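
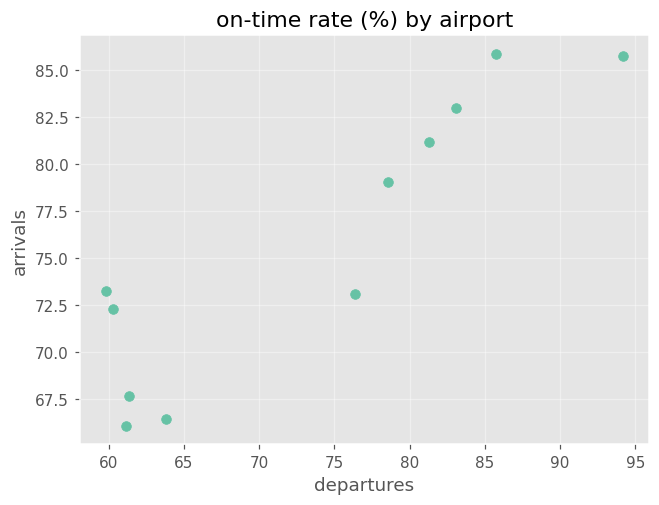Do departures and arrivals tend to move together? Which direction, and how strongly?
Points are positively correlated; strong (|r| ≈ 0.9).

positive, strong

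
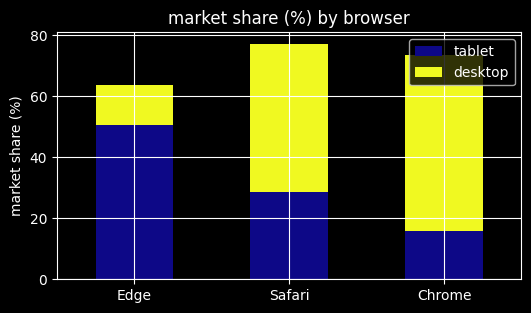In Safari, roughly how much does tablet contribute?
≈ 30

tablet top ≈ 30, bottom ≈ 0; segment ≈ 30.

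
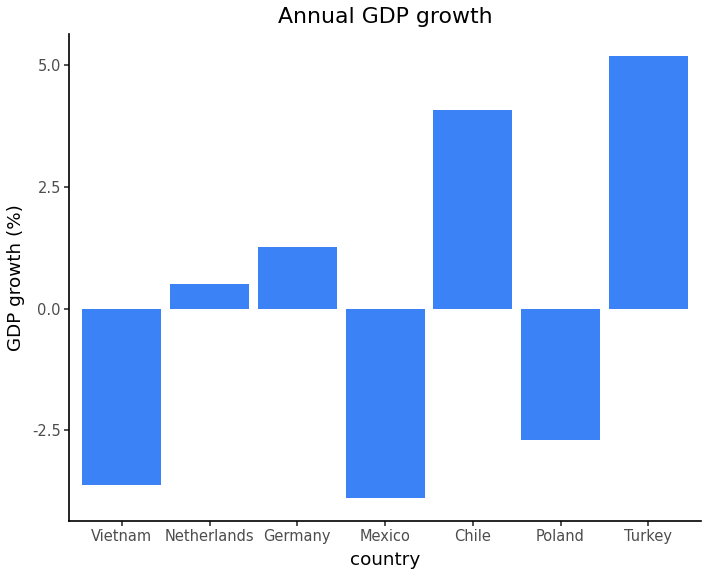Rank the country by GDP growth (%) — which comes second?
Chile

Top 3: Turkey ≈ 5, Chile ≈ 4, Germany ≈ 1.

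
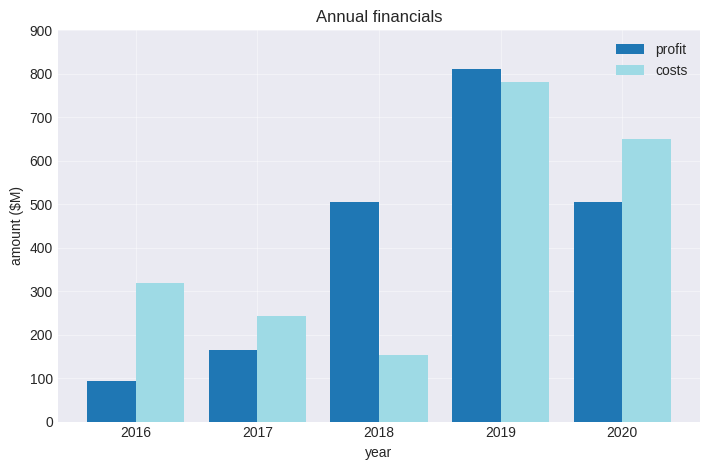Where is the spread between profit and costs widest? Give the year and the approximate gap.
2018: profit ≈ 500, costs ≈ 200 → gap ≈ 300. Next-largest (2016) is only ≈ 200.

2018, ≈ 300 $M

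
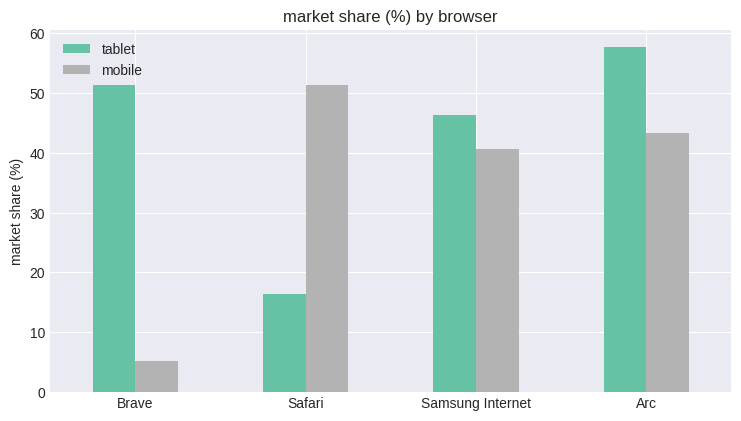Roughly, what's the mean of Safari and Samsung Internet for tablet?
≈ 30

(15 + 45) / 2 ≈ 30.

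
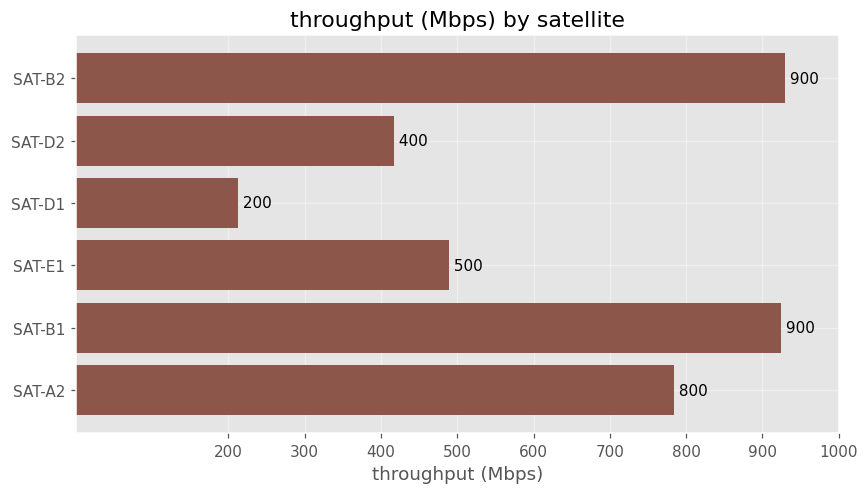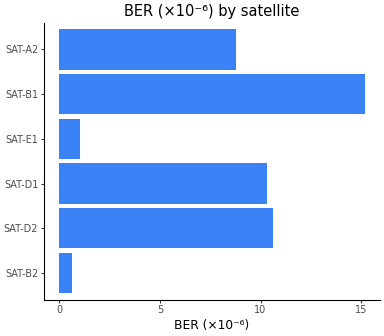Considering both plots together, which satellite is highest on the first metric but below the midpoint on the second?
SAT-B2

Chart 2 median BER (×10⁻⁶) ≈ 10; below-median satellites: SAT-B2, SAT-E1, SAT-A2. Among those, SAT-B2 has the highest throughput (Mbps) (≈ 900).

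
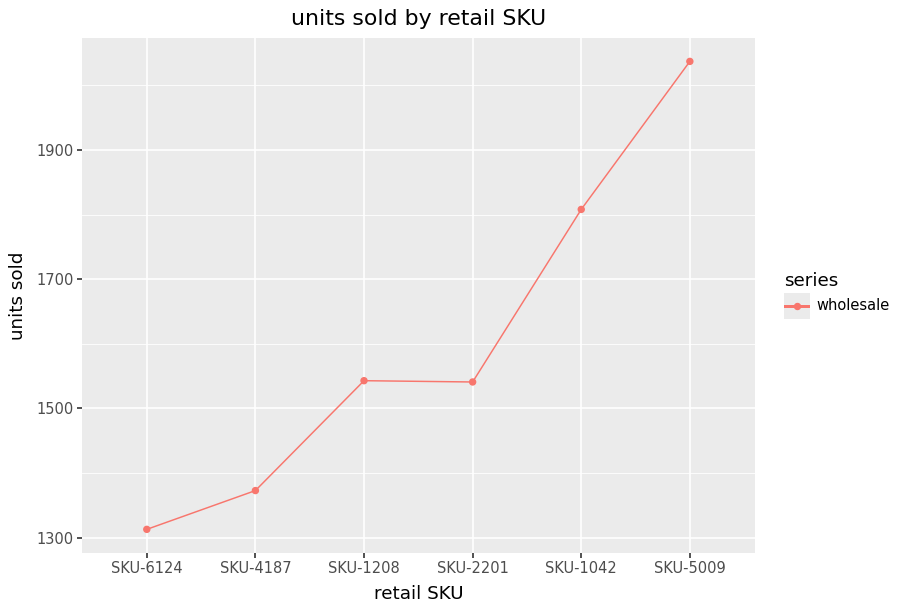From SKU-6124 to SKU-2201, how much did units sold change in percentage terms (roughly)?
SKU-6124 ≈ 1300, SKU-2201 ≈ 1500; (1500 − 1300) / 1300 ≈ +15.4%.

≈ +15.4%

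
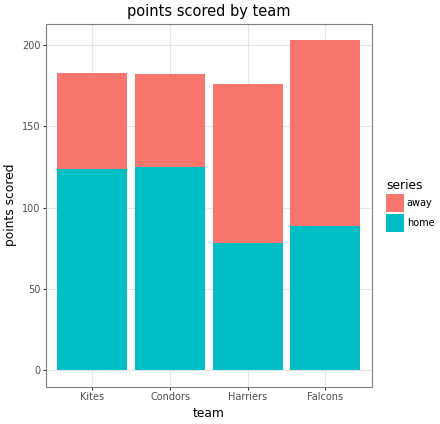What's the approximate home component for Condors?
home top ≈ 120, bottom ≈ 0; segment ≈ 120.

≈ 120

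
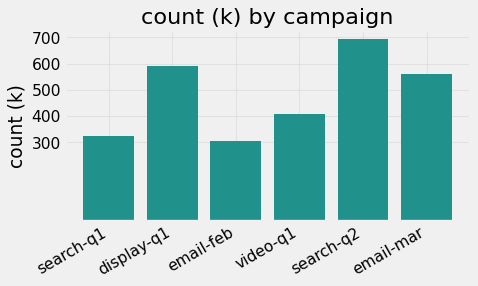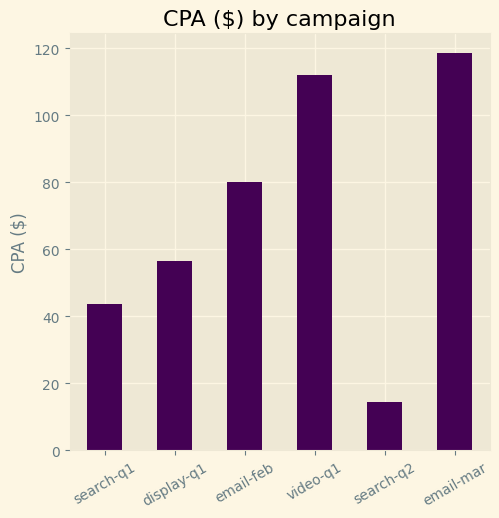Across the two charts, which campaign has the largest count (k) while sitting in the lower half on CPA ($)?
search-q2

Chart 2 median CPA ($) ≈ 60; below-median campaigns: search-q1, display-q1, search-q2. Among those, search-q2 has the highest count (k) (≈ 700).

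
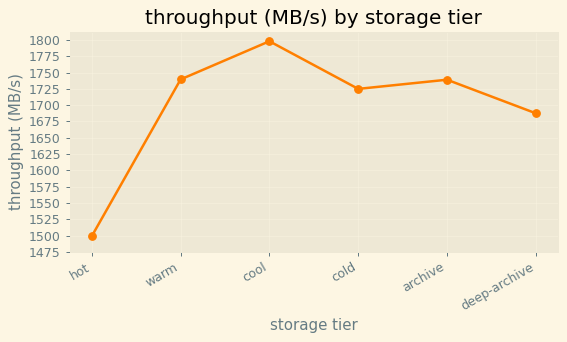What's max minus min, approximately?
≈ 300

Max cool ≈ 1800, min hot ≈ 1500; range ≈ 300.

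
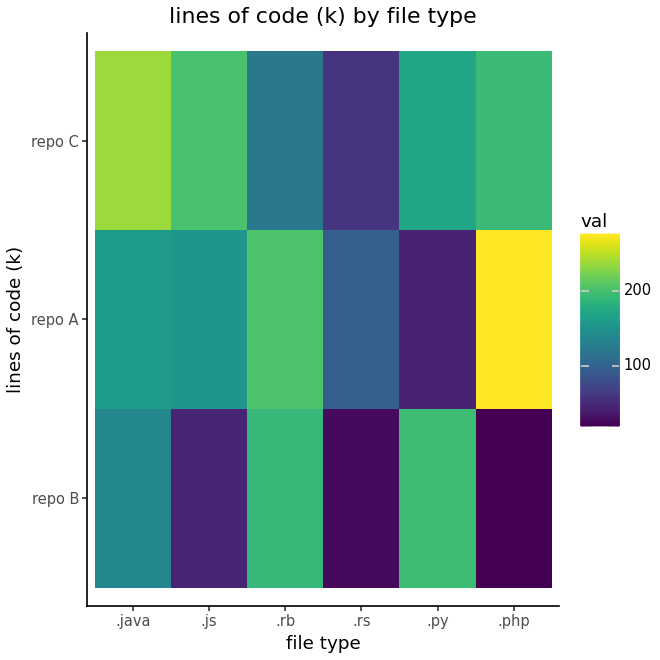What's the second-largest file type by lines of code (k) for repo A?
.rb

Top 3 for repo A: .php ≈ 275, .rb ≈ 200, .java ≈ 150.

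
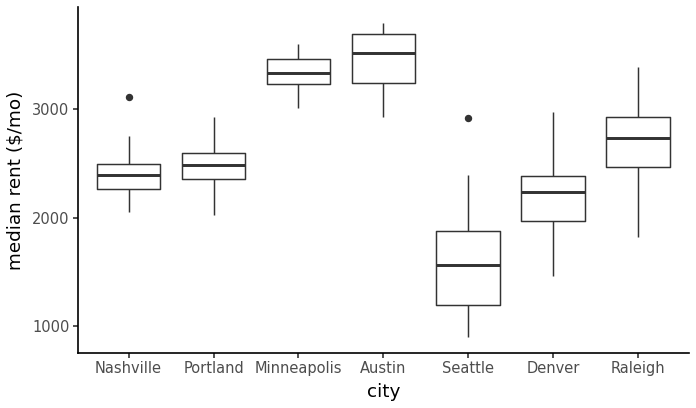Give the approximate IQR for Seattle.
≈ 600

Q3 ≈ 1800, Q1 ≈ 1200; IQR ≈ 600.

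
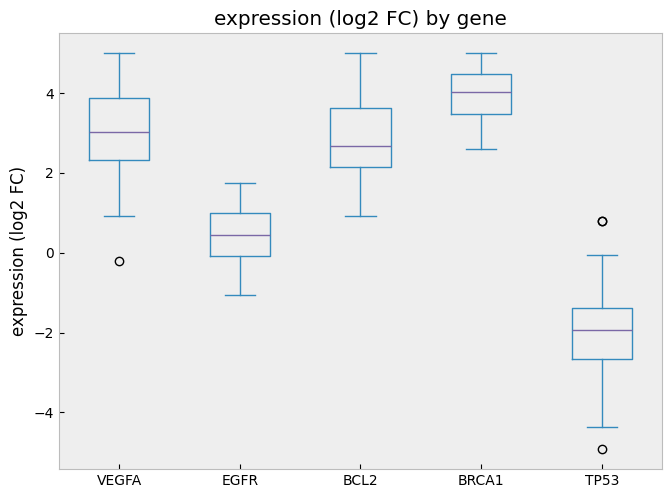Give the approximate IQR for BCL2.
Q3 ≈ 3.5, Q1 ≈ 2.0; IQR ≈ 1.5.

≈ 1.5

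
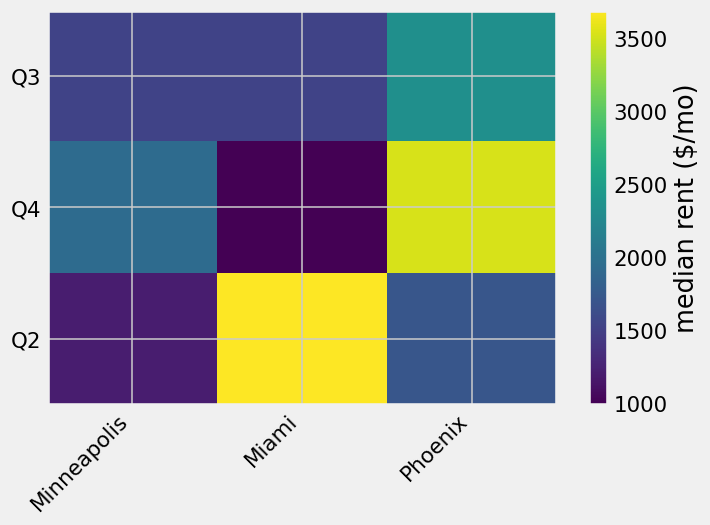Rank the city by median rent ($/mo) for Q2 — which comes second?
Top 3 for Q2: Miami ≈ 3500, Phoenix ≈ 1500, Minneapolis ≈ 1000.

Phoenix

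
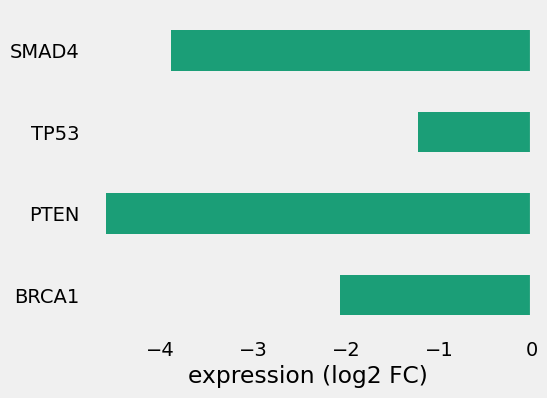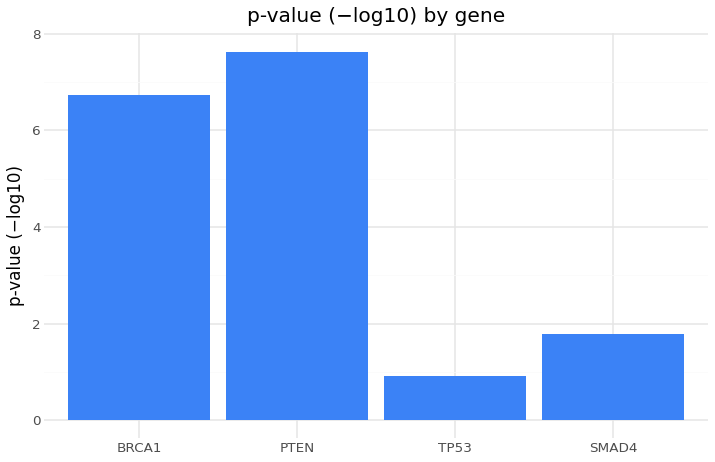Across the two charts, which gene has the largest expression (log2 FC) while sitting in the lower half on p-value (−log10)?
Chart 2 median p-value (−log10) ≈ 4; below-median genes: TP53, SMAD4. Among those, TP53 has the highest expression (log2 FC) (≈ -1).

TP53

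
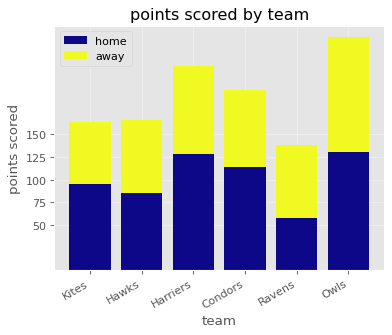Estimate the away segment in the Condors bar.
away top ≈ 200, bottom ≈ 125; segment ≈ 75.

≈ 75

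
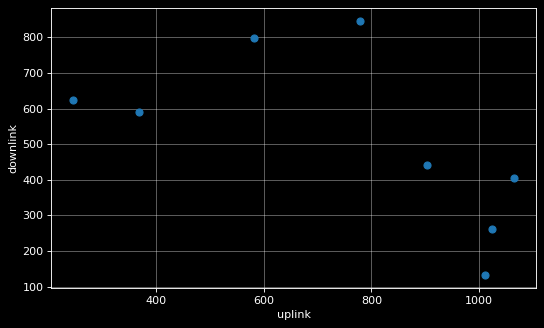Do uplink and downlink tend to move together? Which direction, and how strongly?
negative, moderate

Points are negatively correlated; moderate (|r| ≈ 0.6).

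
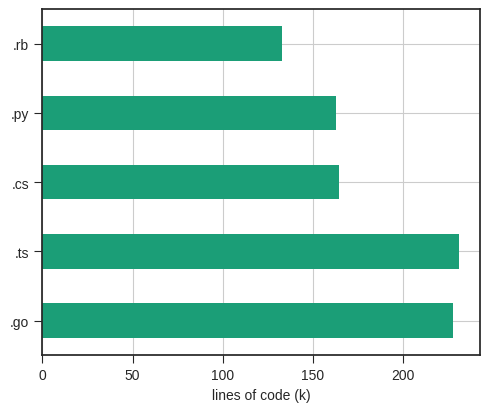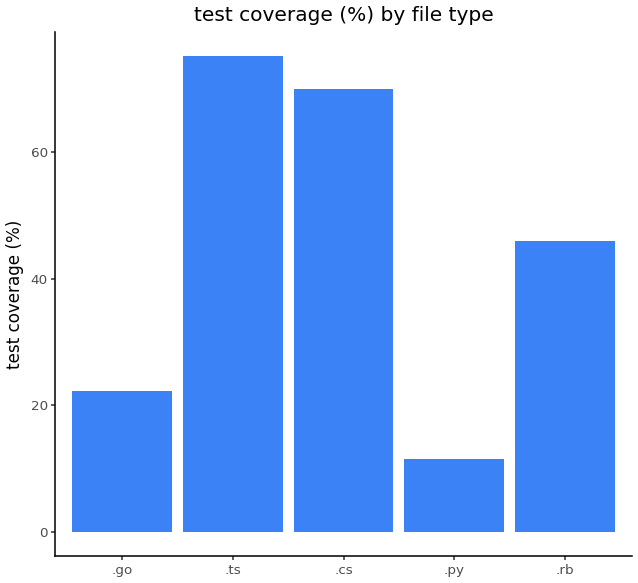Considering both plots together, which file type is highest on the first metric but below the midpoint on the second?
Chart 2 median test coverage (%) ≈ 50; below-median file types: .go, .py. Among those, .go has the highest lines of code (k) (≈ 225).

.go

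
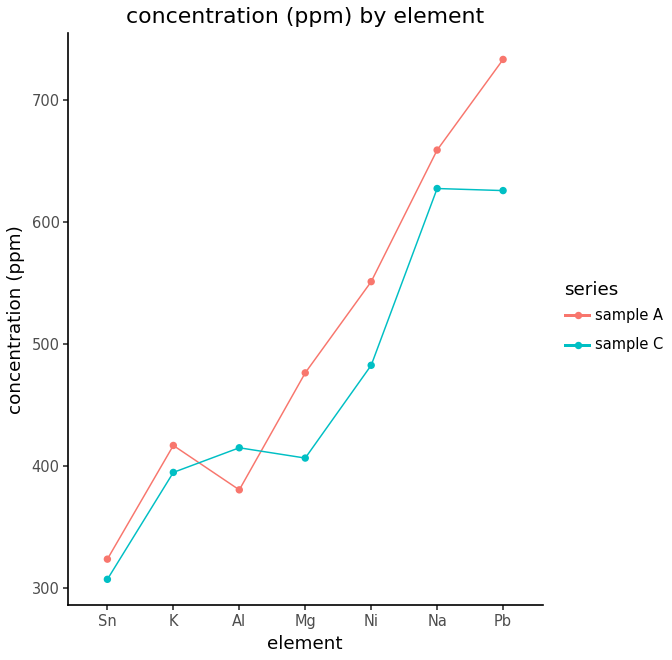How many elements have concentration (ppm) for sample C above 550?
Above 550: Na, Pb.

2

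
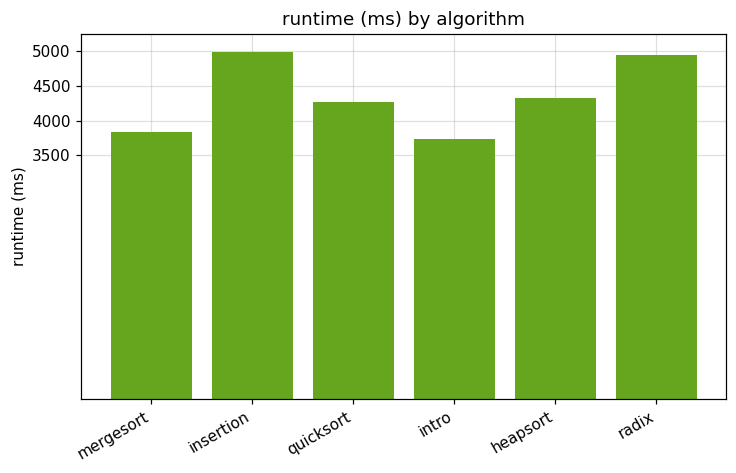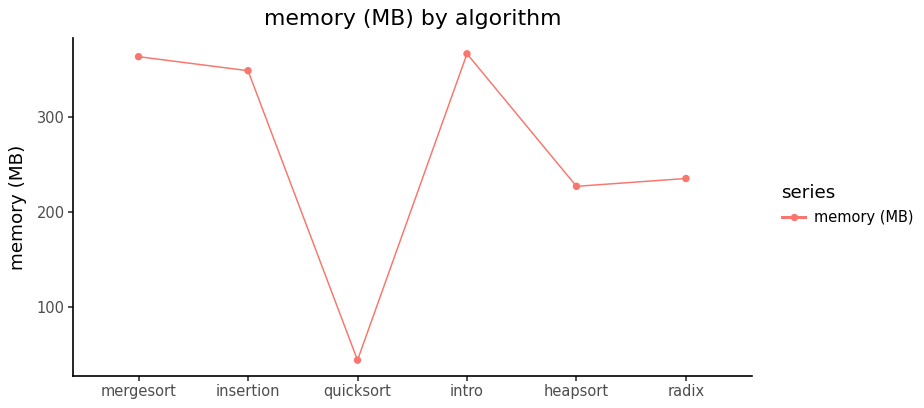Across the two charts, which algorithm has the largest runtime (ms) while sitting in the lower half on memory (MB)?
Chart 2 median memory (MB) ≈ 300; below-median algorithms: quicksort, heapsort, radix. Among those, radix has the highest runtime (ms) (≈ 5000).

radix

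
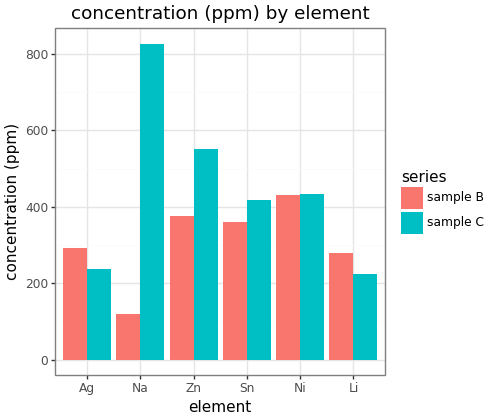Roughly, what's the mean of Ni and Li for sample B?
≈ 350

(400 + 300) / 2 ≈ 350.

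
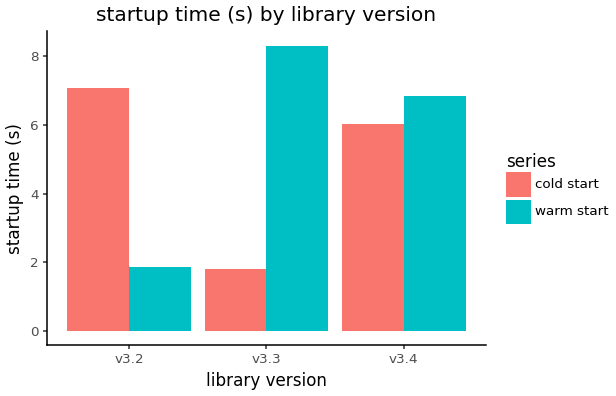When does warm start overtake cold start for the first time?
v3.2: warm start ≈ 2 vs cold start ≈ 7 (not yet); v3.3: warm start ≈ 8 vs cold start ≈ 2 (first crossover).

v3.3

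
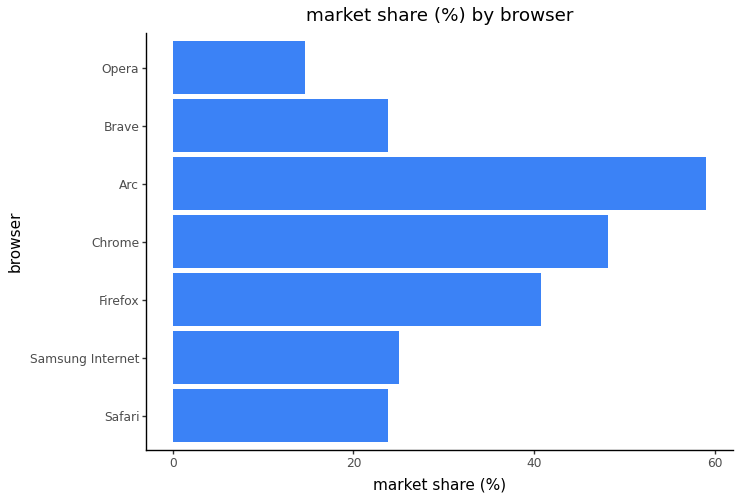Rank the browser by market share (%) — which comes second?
Top 3: Arc ≈ 60, Chrome ≈ 50, Firefox ≈ 40.

Chrome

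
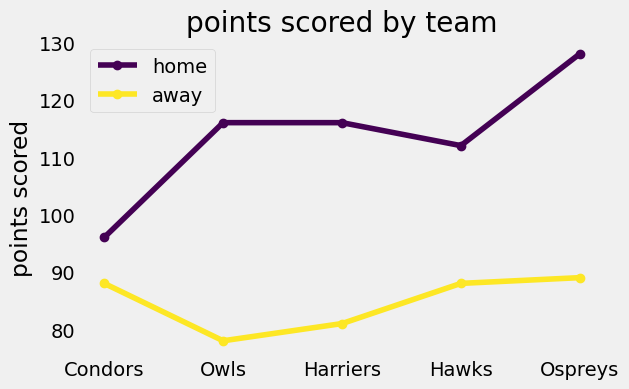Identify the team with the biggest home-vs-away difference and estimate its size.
Ospreys: home ≈ 130, away ≈ 90 → gap ≈ 40. Next-largest (Owls) is only ≈ 35.

Ospreys, ≈ 40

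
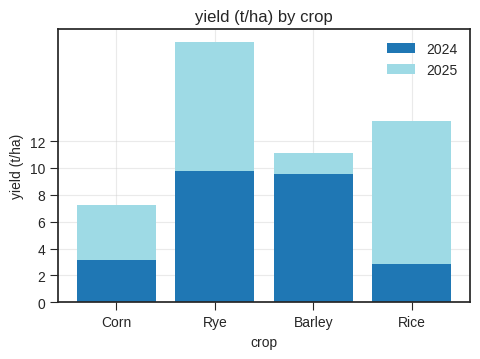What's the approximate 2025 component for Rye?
≈ 10

2025 top ≈ 20, bottom ≈ 10; segment ≈ 10.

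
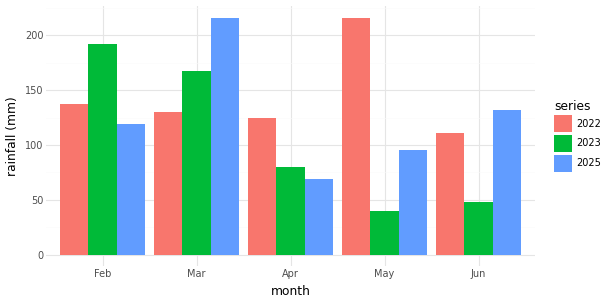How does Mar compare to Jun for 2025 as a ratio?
Mar ≈ 220, Jun ≈ 140; 220/140 ≈ 1.57.

≈ 1.57×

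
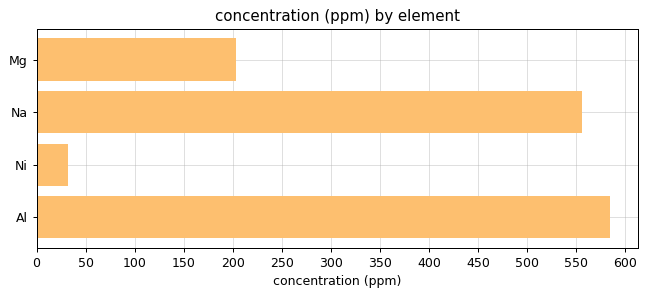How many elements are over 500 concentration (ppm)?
Above 500: Na, Al.

2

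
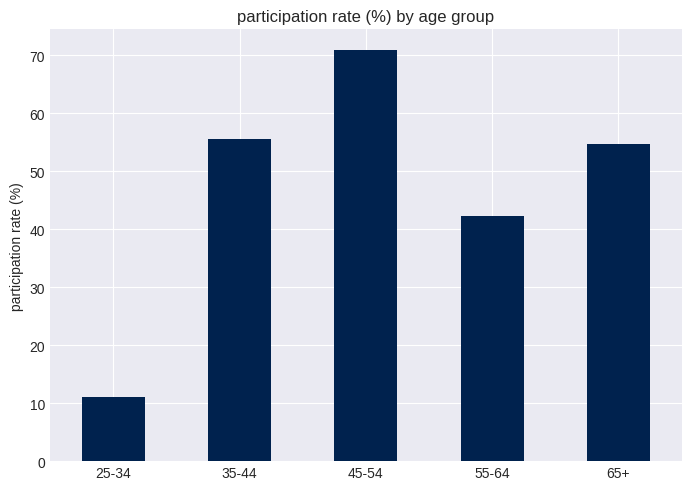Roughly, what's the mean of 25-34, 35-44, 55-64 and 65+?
≈ 40

(10 + 60 + 40 + 50) / 4 ≈ 40.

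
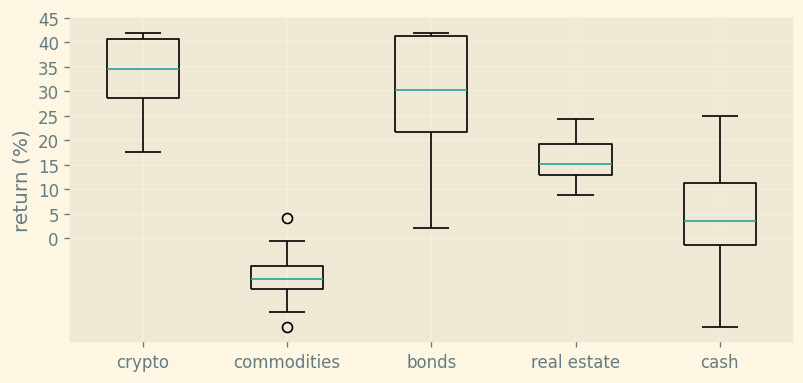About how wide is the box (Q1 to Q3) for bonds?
≈ 20

Q3 ≈ 40, Q1 ≈ 20; IQR ≈ 20.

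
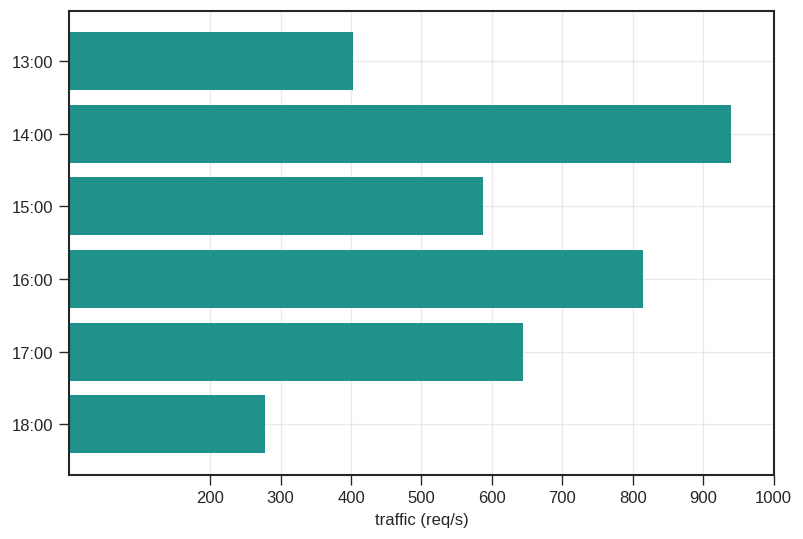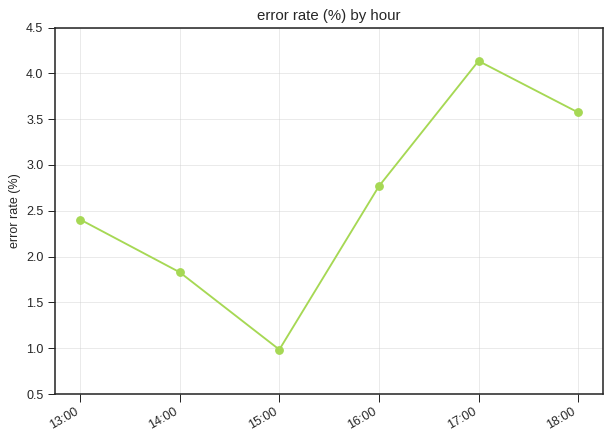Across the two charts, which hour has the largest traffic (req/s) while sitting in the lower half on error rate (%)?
Chart 2 median error rate (%) ≈ 2.5; below-median hours: 13:00, 14:00, 15:00. Among those, 14:00 has the highest traffic (req/s) (≈ 900).

14:00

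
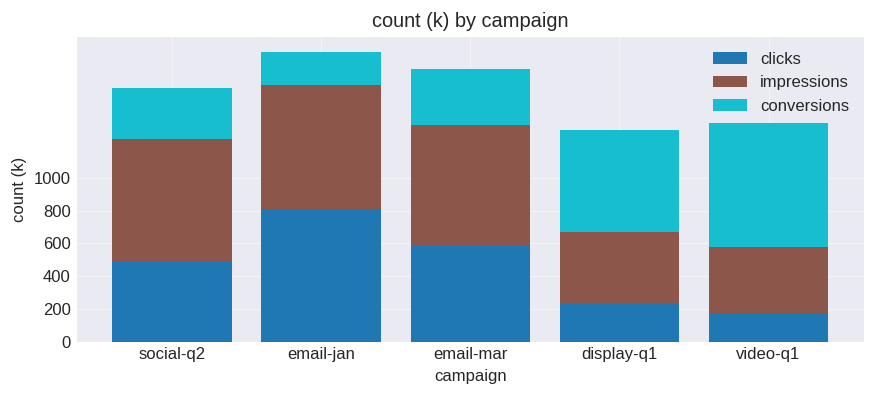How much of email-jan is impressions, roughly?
≈ 800

impressions top ≈ 1600, bottom ≈ 800; segment ≈ 800.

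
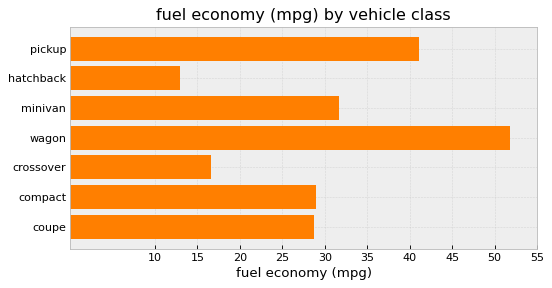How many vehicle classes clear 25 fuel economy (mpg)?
5

Above 25: pickup, minivan, wagon, compact, coupe.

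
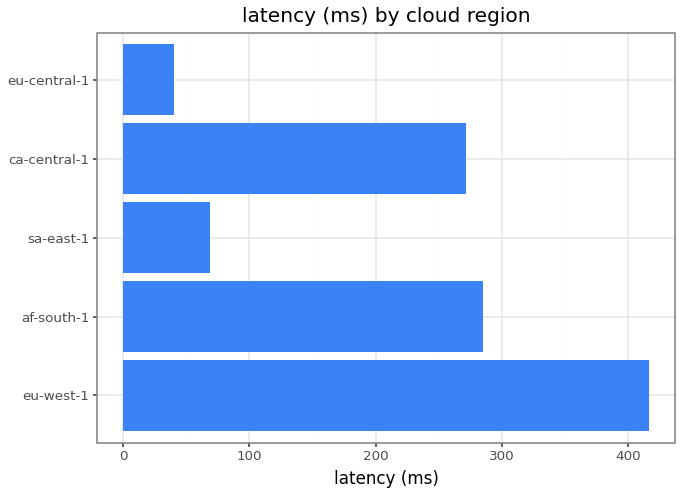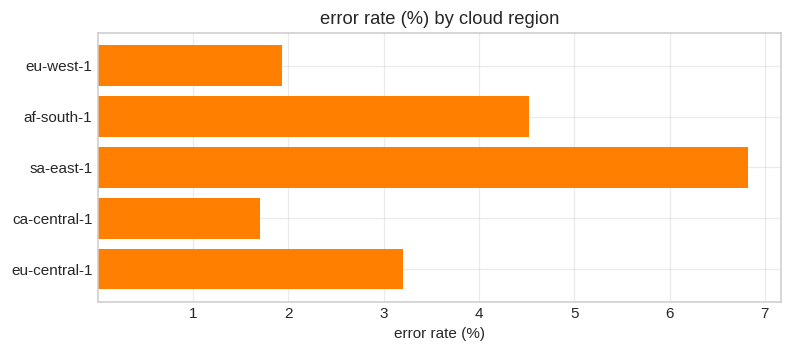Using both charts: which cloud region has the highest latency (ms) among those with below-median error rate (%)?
Chart 2 median error rate (%) ≈ 3; below-median cloud regions: eu-west-1, ca-central-1. Among those, eu-west-1 has the highest latency (ms) (≈ 400).

eu-west-1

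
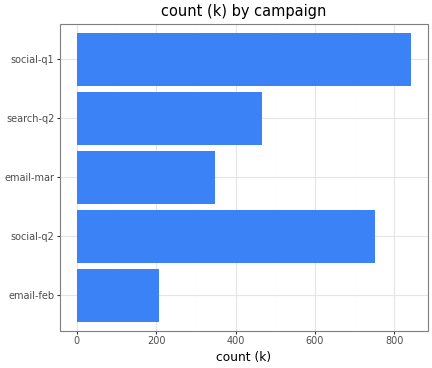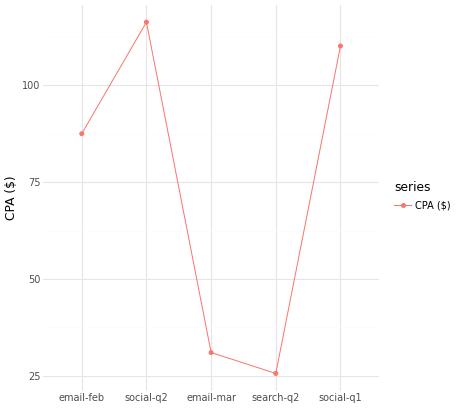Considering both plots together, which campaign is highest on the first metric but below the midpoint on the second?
Chart 2 median CPA ($) ≈ 80; below-median campaigns: email-mar, search-q2. Among those, search-q2 has the highest count (k) (≈ 500).

search-q2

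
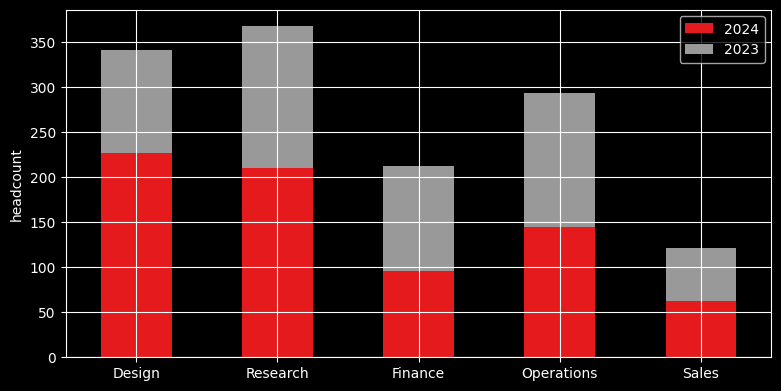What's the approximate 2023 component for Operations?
≈ 150

2023 top ≈ 300, bottom ≈ 150; segment ≈ 150.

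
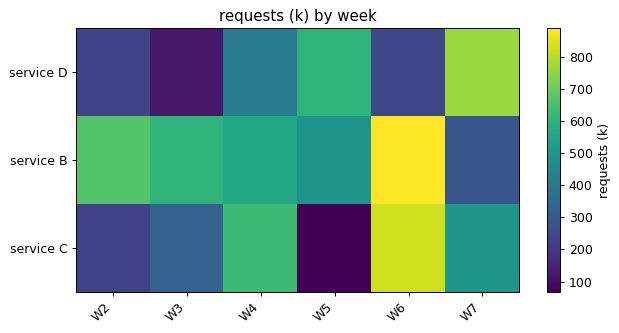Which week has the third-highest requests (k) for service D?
W4

Top 4 for service D: W7 ≈ 800, W5 ≈ 600, W4 ≈ 400, W6 ≈ 200.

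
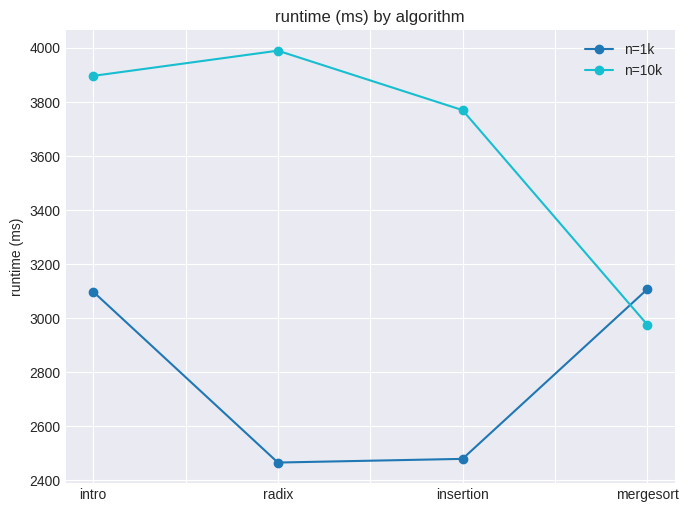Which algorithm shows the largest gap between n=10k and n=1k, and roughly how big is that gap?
radix: n=10k ≈ 4000, n=1k ≈ 2400 → gap ≈ 1600. Next-largest (insertion) is only ≈ 1400.

radix, ≈ 1600 ms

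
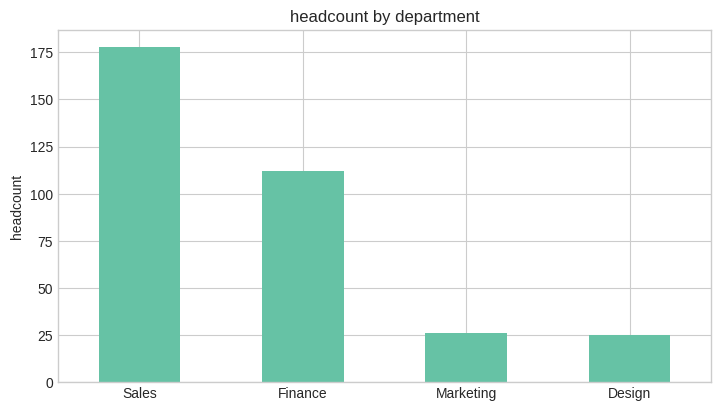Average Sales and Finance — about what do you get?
≈ 150

(180 + 120) / 2 ≈ 150.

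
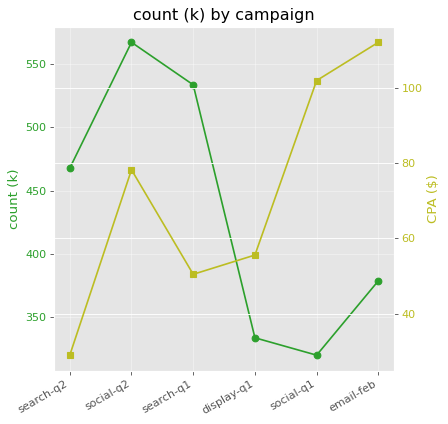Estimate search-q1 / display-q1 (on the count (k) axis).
search-q1 ≈ 525, display-q1 ≈ 325; 525/325 ≈ 1.62.

≈ 1.62×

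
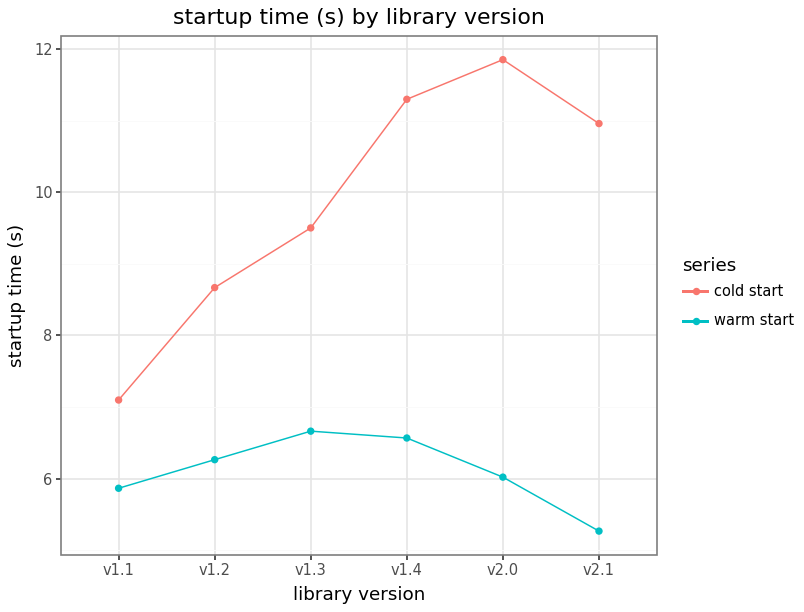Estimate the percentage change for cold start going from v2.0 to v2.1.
≈ -8.3%

v2.0 ≈ 12, v2.1 ≈ 11; (11 − 12) / 12 ≈ -8.3%.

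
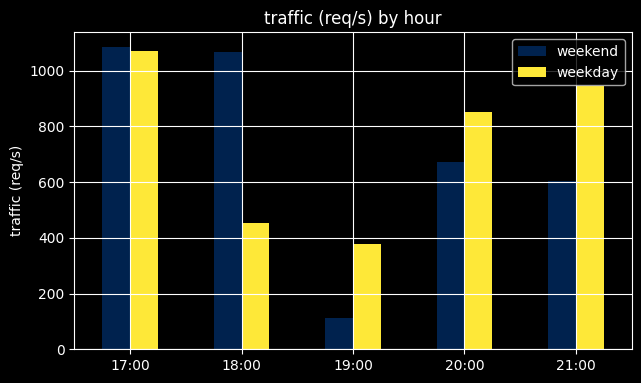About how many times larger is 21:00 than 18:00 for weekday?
≈ 1.8×

21:00 ≈ 900, 18:00 ≈ 500; 900/500 ≈ 1.8.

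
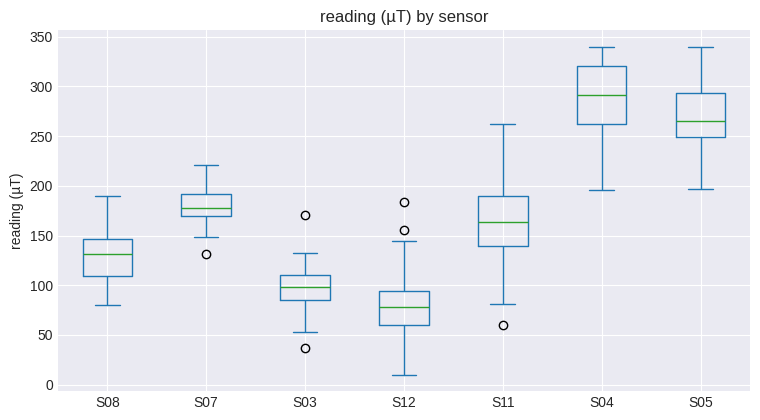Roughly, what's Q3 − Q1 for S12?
≈ 40

Q3 ≈ 100, Q1 ≈ 60; IQR ≈ 40.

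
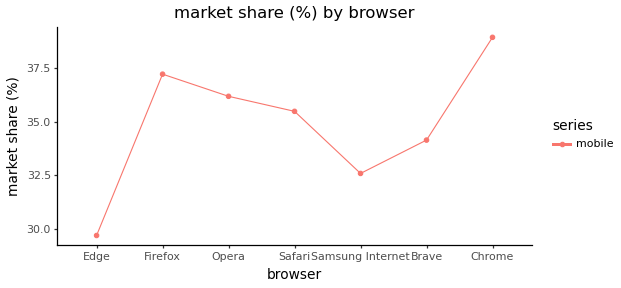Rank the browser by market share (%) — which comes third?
Top 4: Chrome ≈ 39, Firefox ≈ 37, Opera ≈ 36, Safari ≈ 35.

Opera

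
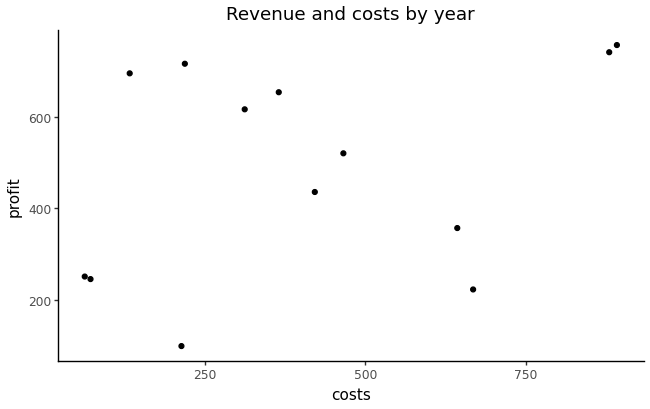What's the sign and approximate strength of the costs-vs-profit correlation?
positive, weak

Points are positively correlated; weak (|r| ≈ 0.3).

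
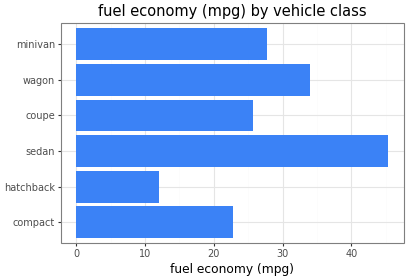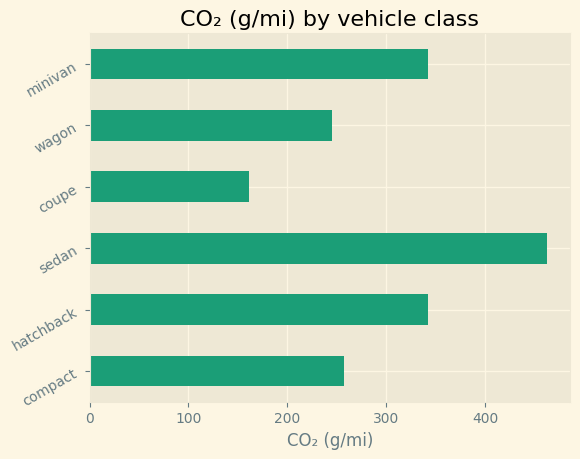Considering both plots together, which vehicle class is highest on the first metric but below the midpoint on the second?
wagon

Chart 2 median CO₂ (g/mi) ≈ 300; below-median vehicle classes: compact, coupe, wagon. Among those, wagon has the highest fuel economy (mpg) (≈ 35).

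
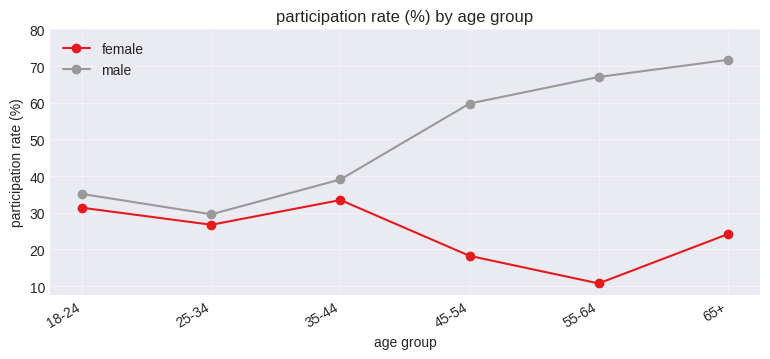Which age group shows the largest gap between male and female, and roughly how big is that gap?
55-64: male ≈ 70, female ≈ 10 → gap ≈ 60. Next-largest (65+) is only ≈ 50.

55-64, ≈ 60 %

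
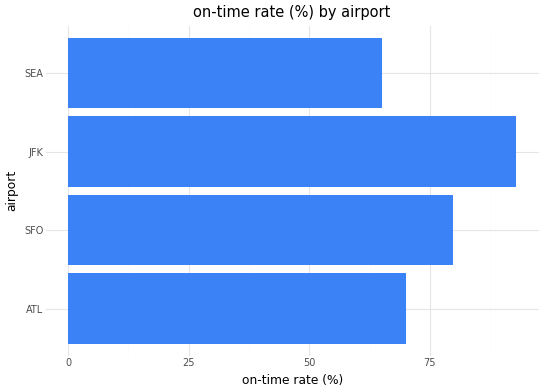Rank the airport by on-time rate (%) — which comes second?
Top 3: JFK ≈ 90, SFO ≈ 80, ATL ≈ 70.

SFO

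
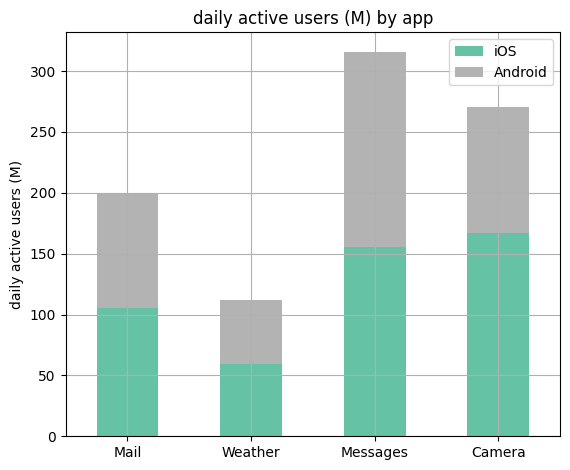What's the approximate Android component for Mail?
Android top ≈ 200, bottom ≈ 100; segment ≈ 100.

≈ 100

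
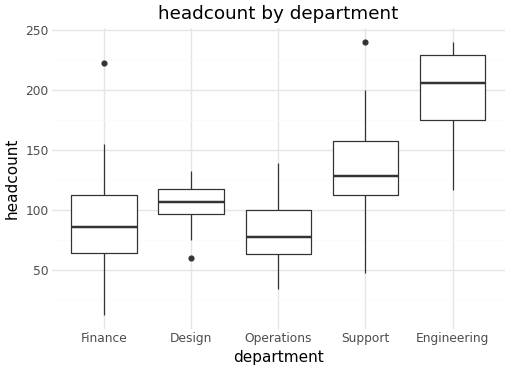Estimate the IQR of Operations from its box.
Q3 ≈ 100, Q1 ≈ 60; IQR ≈ 40.

≈ 40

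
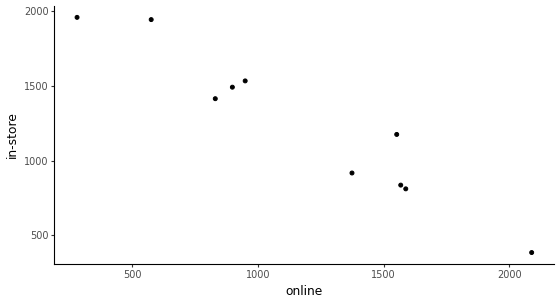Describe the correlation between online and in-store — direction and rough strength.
negative, strong

Points are negatively correlated; strong (|r| ≈ 1.0).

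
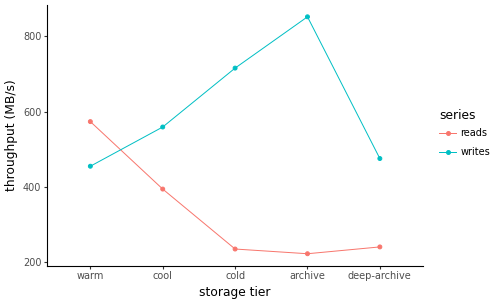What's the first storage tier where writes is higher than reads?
warm: writes ≈ 500 vs reads ≈ 600 (not yet); cool: writes ≈ 600 vs reads ≈ 400 (first crossover).

cool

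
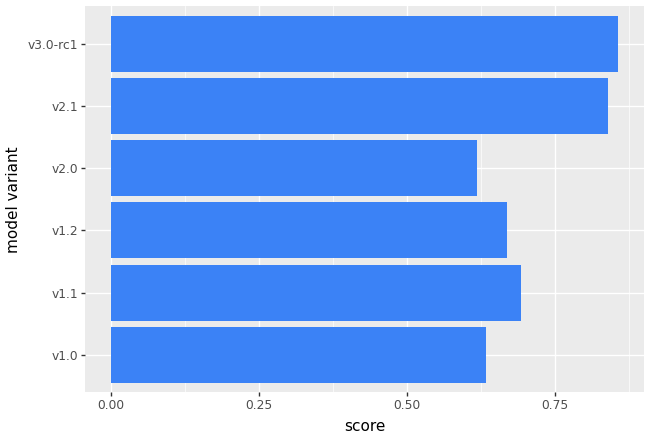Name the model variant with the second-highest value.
v2.1

Top 3: v3.0-rc1 ≈ 0.9, v2.1 ≈ 0.8, v1.1 ≈ 0.7.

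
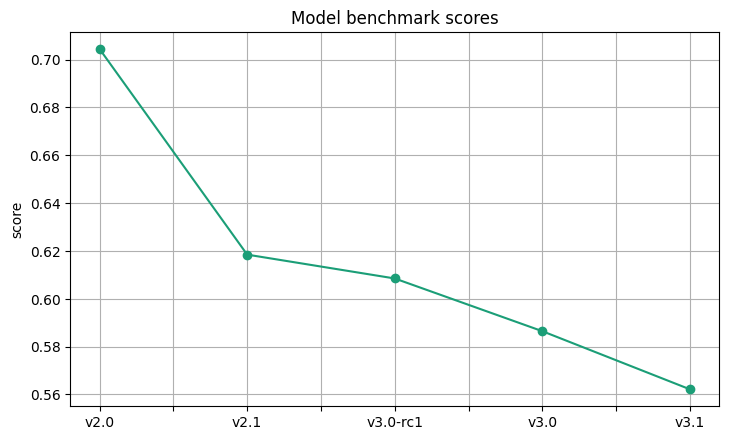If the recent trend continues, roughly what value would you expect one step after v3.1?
Last three: 0.60, 0.58, 0.56 → slope ≈ -0.02/step → next ≈ 0.54.

≈ 0.54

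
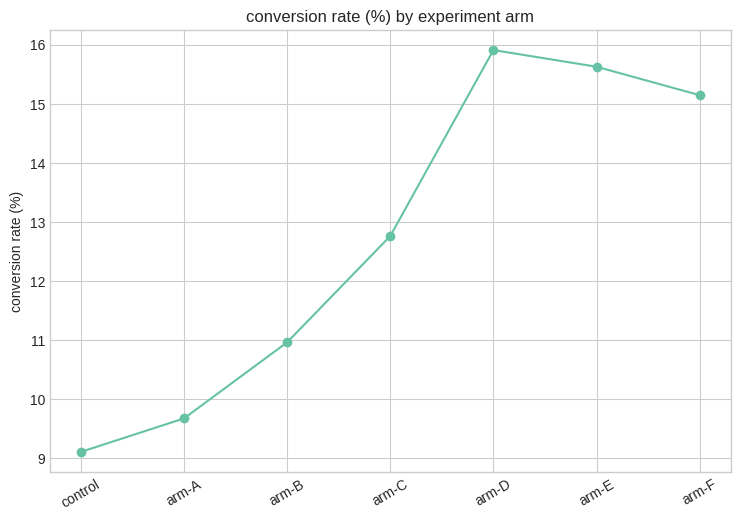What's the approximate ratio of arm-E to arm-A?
≈ 1.6×

arm-E ≈ 16, arm-A ≈ 10; 16/10 ≈ 1.6.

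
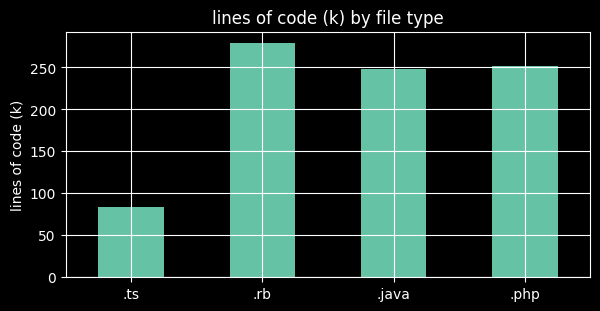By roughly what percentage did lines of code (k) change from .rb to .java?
≈ -9.1%

.rb ≈ 275, .java ≈ 250; (250 − 275) / 275 ≈ -9.1%.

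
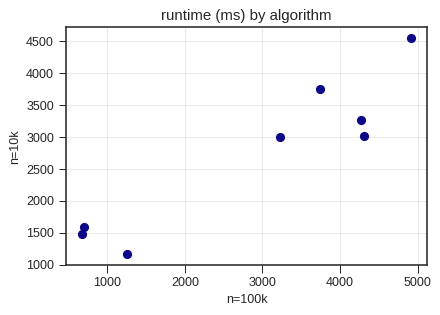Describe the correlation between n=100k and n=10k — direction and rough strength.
positive, strong

Points are positively correlated; strong (|r| ≈ 0.9).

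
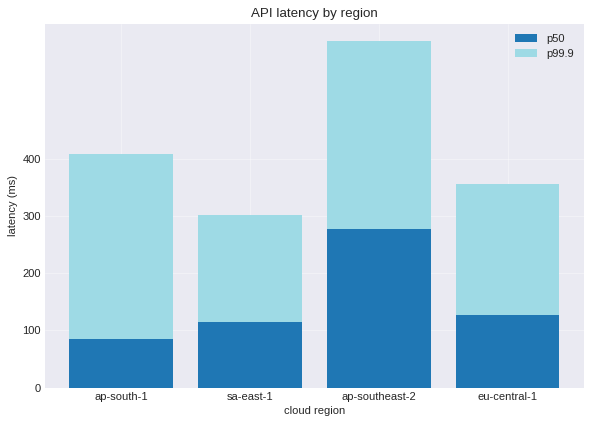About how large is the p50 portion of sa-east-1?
≈ 100

p50 top ≈ 100, bottom ≈ 0; segment ≈ 100.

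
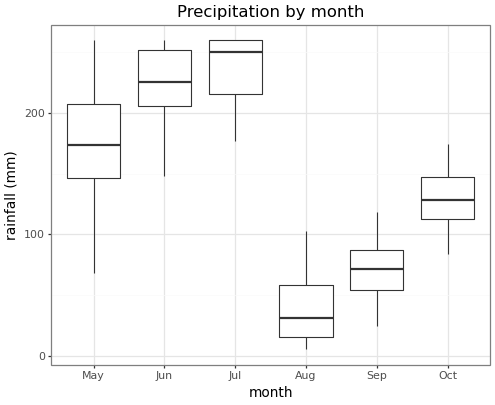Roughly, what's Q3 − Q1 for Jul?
Q3 ≈ 260, Q1 ≈ 220; IQR ≈ 40.

≈ 40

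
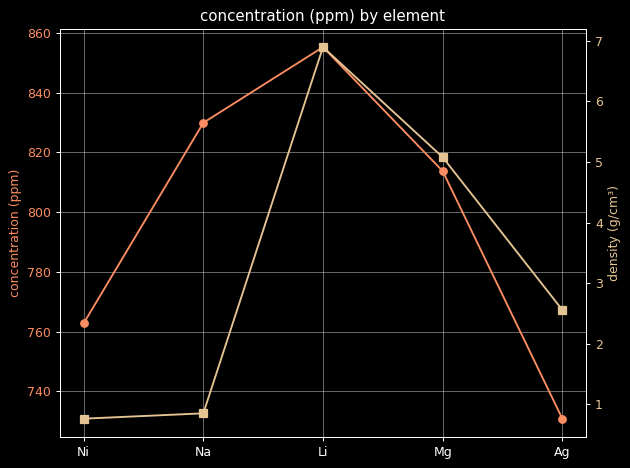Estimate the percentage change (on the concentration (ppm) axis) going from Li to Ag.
Li ≈ 860, Ag ≈ 740; (740 − 860) / 860 ≈ -14%.

≈ -14%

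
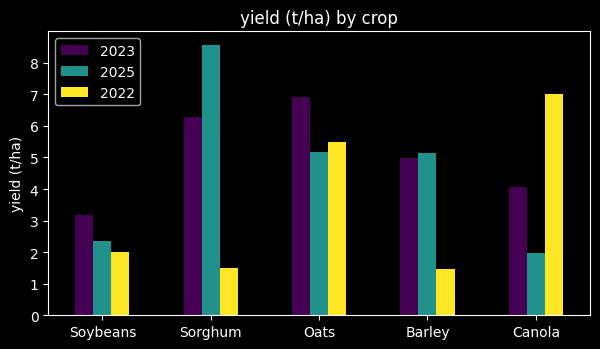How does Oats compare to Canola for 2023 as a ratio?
Oats ≈ 7, Canola ≈ 4; 7/4 ≈ 1.75.

≈ 1.75×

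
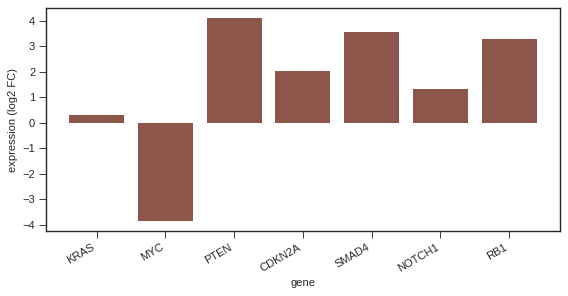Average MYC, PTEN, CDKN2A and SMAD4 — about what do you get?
≈ 2

(-4 + 4 + 2 + 4) / 4 ≈ 2.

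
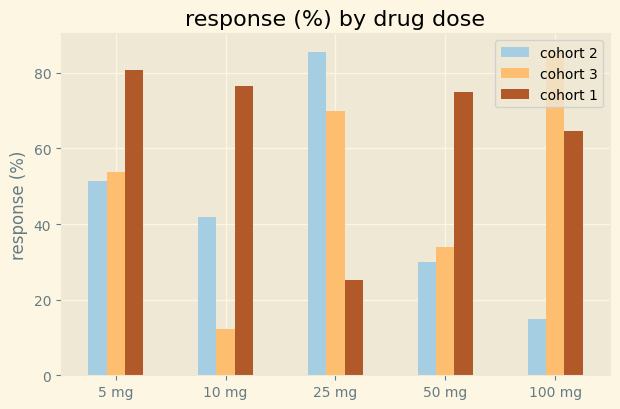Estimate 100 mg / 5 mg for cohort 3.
100 mg ≈ 90, 5 mg ≈ 50; 90/50 ≈ 1.8.

≈ 1.8×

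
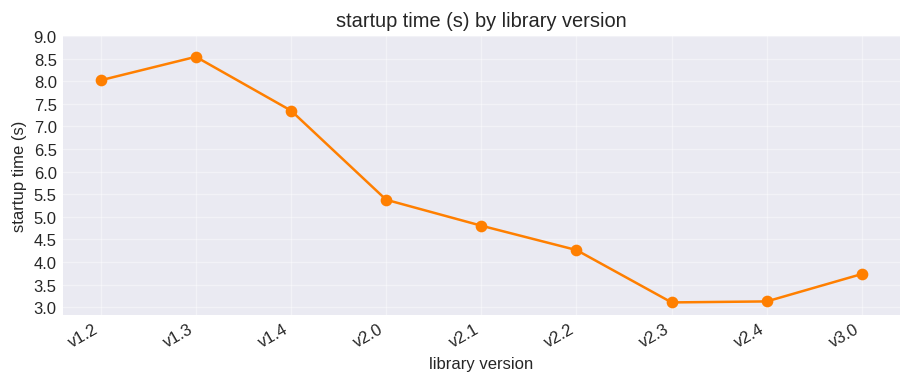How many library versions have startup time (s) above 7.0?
3

Above 7.0: v1.2, v1.3, v1.4.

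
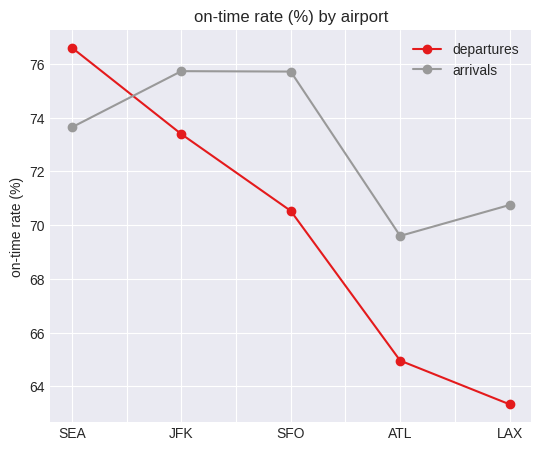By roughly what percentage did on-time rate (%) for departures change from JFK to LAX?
≈ -13.5%

JFK ≈ 74, LAX ≈ 64; (64 − 74) / 74 ≈ -13.5%.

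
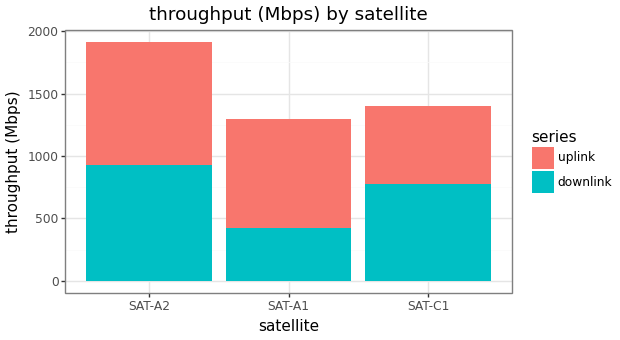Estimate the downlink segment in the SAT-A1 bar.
≈ 400

downlink top ≈ 400, bottom ≈ 0; segment ≈ 400.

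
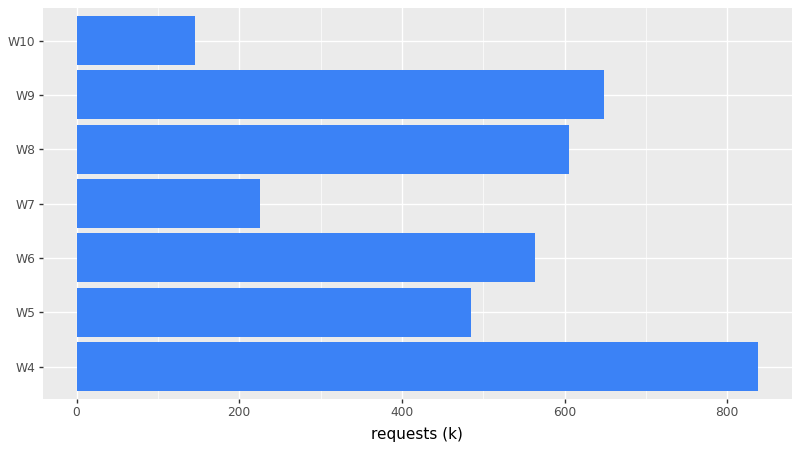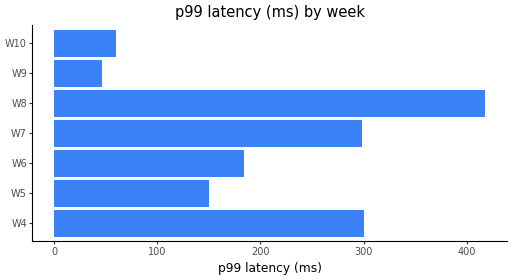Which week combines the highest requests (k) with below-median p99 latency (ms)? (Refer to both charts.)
Chart 2 median p99 latency (ms) ≈ 200; below-median weeks: W5, W9, W10. Among those, W9 has the highest requests (k) (≈ 600).

W9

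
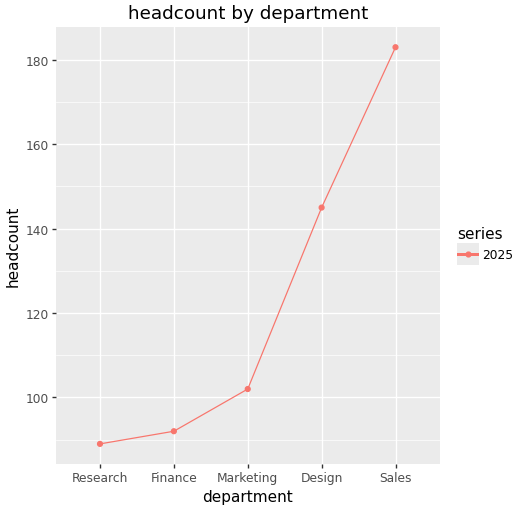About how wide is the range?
≈ 90

Max Sales ≈ 180, min Research ≈ 90; range ≈ 90.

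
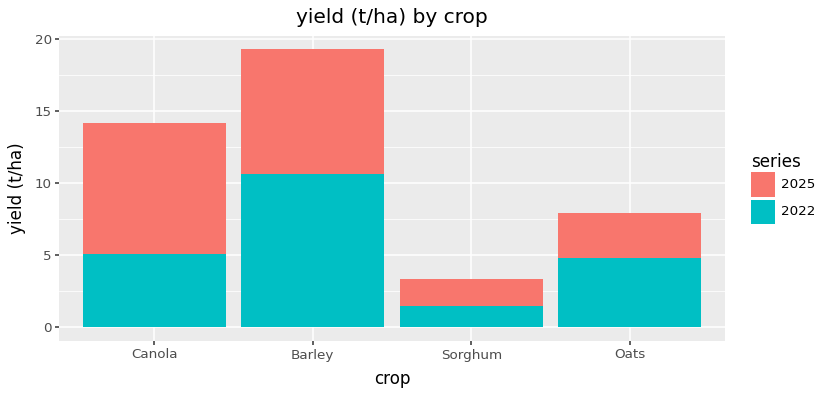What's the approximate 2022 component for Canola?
≈ 6

2022 top ≈ 6, bottom ≈ 0; segment ≈ 6.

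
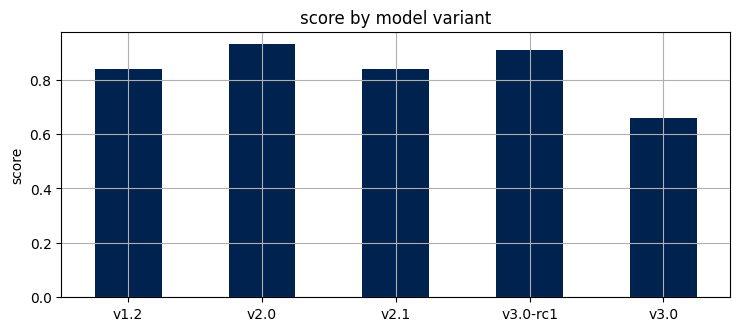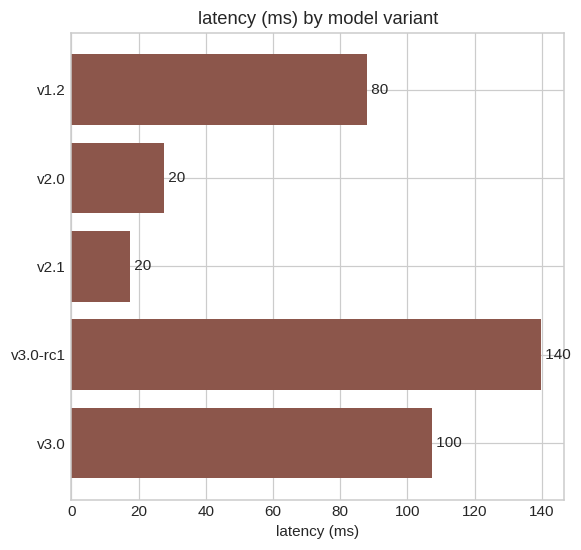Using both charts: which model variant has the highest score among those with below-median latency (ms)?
v2.0

Chart 2 median latency (ms) ≈ 80; below-median model variants: v2.0, v2.1. Among those, v2.0 has the highest score (≈ 0.9).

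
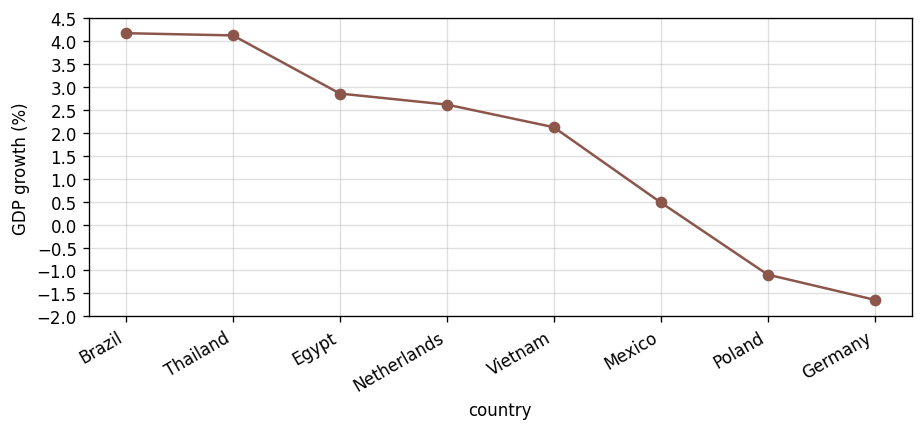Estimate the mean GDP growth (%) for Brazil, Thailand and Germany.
(4.0 + 4.0 + -1.5) / 3 ≈ 2.17.

≈ 2.17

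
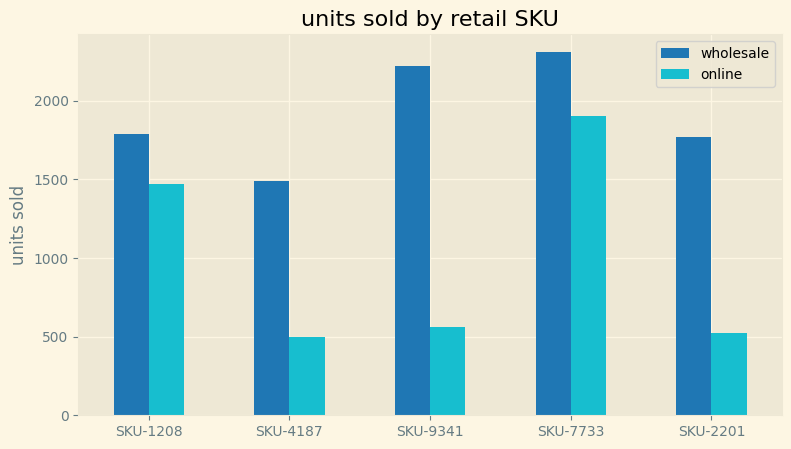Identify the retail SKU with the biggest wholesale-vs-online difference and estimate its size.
SKU-9341, ≈ 1600

SKU-9341: wholesale ≈ 2200, online ≈ 600 → gap ≈ 1600. Next-largest (SKU-2201) is only ≈ 1200.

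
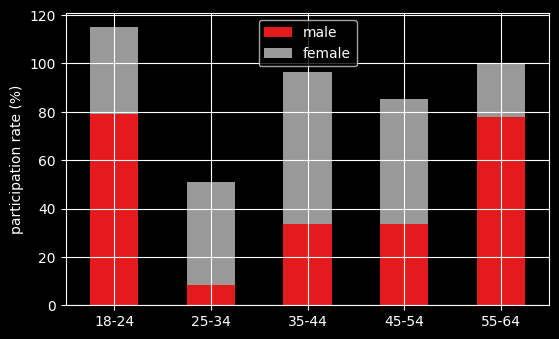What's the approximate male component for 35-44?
male top ≈ 30, bottom ≈ 0; segment ≈ 30.

≈ 30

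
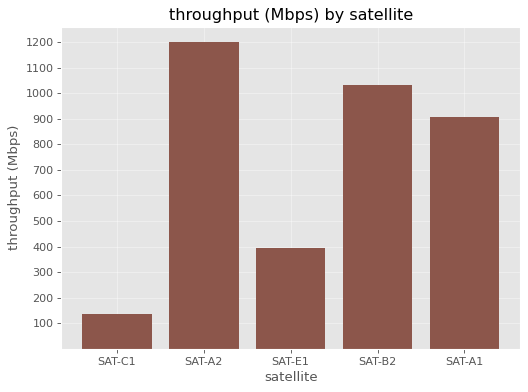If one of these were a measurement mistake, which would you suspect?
SAT-C1

SAT-C1 ≈ 100; the rest sit between ≈ 400 and ≈ 1200.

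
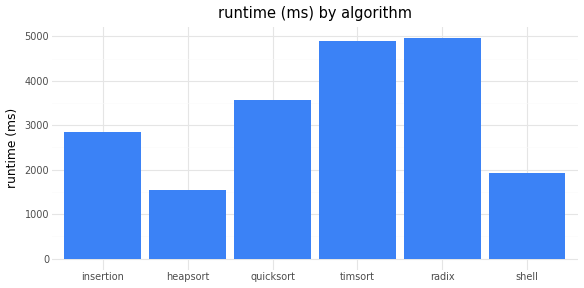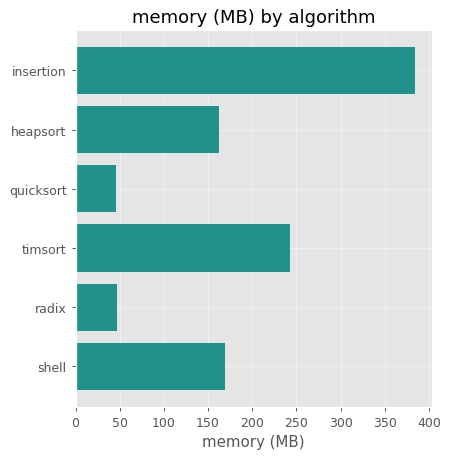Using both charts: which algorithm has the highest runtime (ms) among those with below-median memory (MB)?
Chart 2 median memory (MB) ≈ 150; below-median algorithms: heapsort, quicksort, radix. Among those, radix has the highest runtime (ms) (≈ 5000).

radix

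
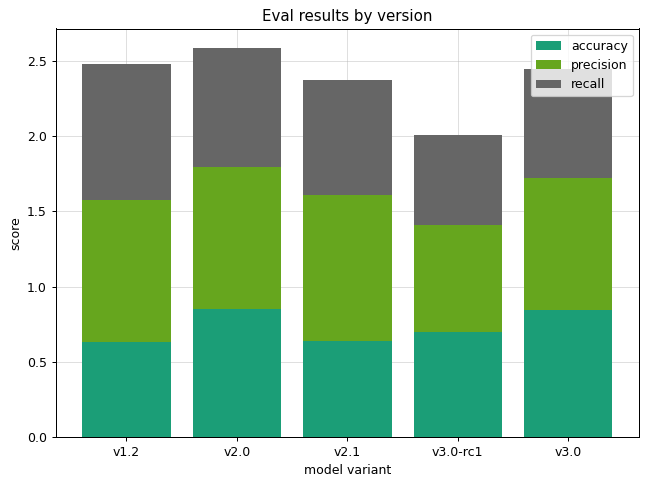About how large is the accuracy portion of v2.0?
accuracy top ≈ 1.0, bottom ≈ 0.0; segment ≈ 1.0.

≈ 1.0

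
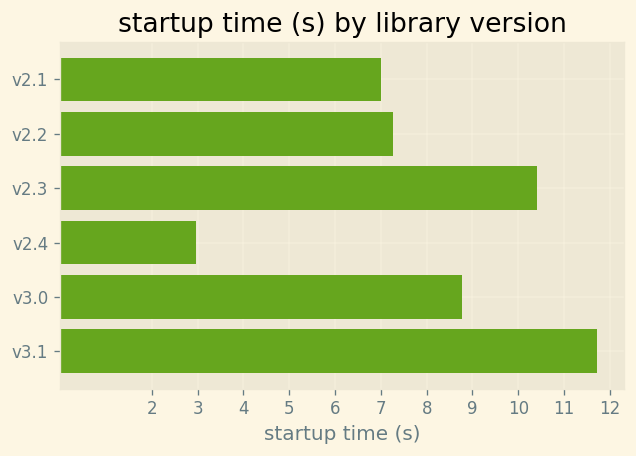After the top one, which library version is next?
v2.3

Top 3: v3.1 ≈ 12, v2.3 ≈ 10, v3.0 ≈ 9.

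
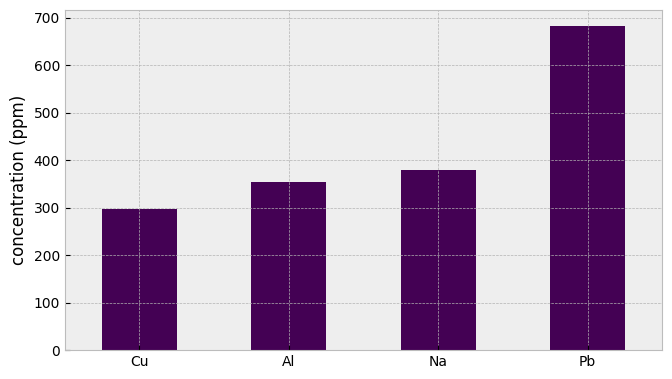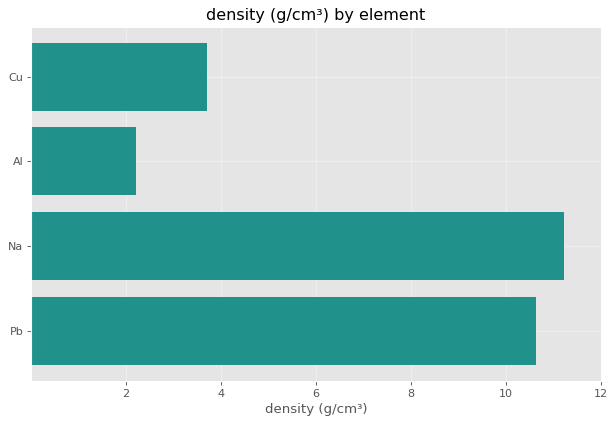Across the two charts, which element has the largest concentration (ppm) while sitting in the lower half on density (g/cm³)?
Al

Chart 2 median density (g/cm³) ≈ 8; below-median elements: Cu, Al. Among those, Al has the highest concentration (ppm) (≈ 400).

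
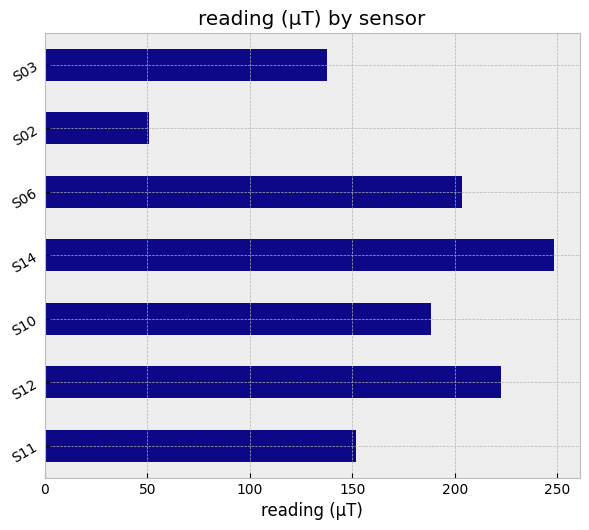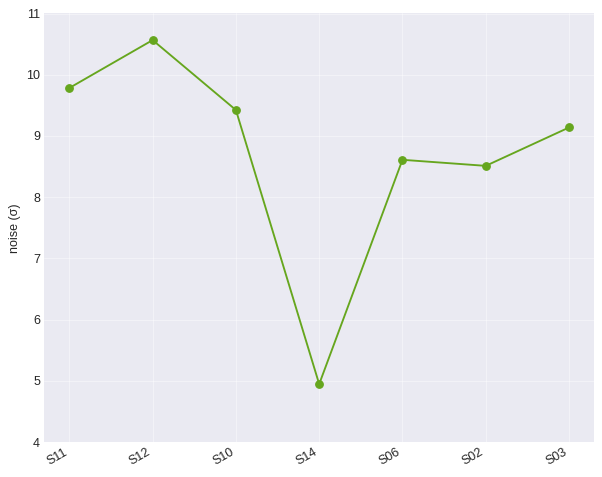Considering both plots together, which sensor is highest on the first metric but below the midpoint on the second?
Chart 2 median noise (σ) ≈ 9; below-median sensors: S14, S06, S02. Among those, S14 has the highest reading (µT) (≈ 250).

S14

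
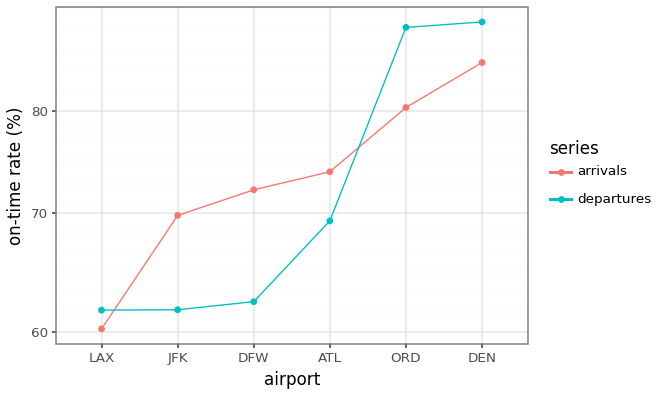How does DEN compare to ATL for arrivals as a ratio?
≈ 1.13×

DEN ≈ 85, ATL ≈ 75; 85/75 ≈ 1.13.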